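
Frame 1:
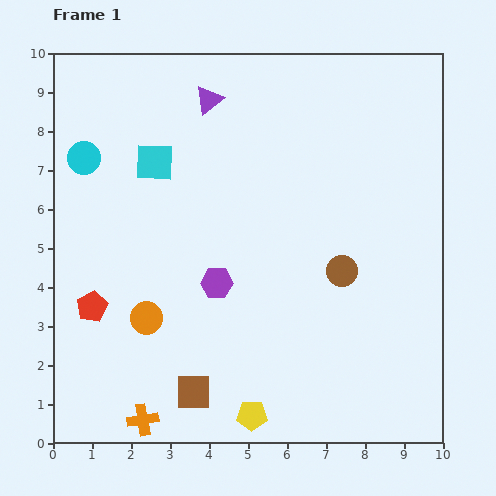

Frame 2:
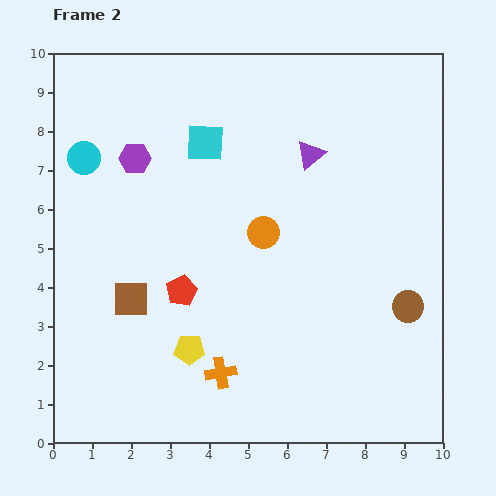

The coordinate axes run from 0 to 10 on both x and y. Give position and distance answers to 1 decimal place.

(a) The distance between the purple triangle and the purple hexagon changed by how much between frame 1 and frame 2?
-0.2

Distance in frame 1: 4.7. Distance in frame 2: 4.5.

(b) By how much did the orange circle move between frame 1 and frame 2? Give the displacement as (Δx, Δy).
(3.0, 2.2)

The orange circle was at (2.4, 3.2) in frame 1 and (5.4, 5.4) in frame 2.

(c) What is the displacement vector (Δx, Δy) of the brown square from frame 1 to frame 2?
(-1.6, 2.4)

The brown square was at (3.6, 1.3) in frame 1 and (2.0, 3.7) in frame 2.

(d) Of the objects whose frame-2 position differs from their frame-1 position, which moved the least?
the cyan square

(moved 1.4)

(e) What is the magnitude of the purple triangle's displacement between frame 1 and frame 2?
3.0

The purple triangle moved from (4.0, 8.8) to (6.6, 7.4), a distance of √(2.6² + 1.4²) ≈ 3.0.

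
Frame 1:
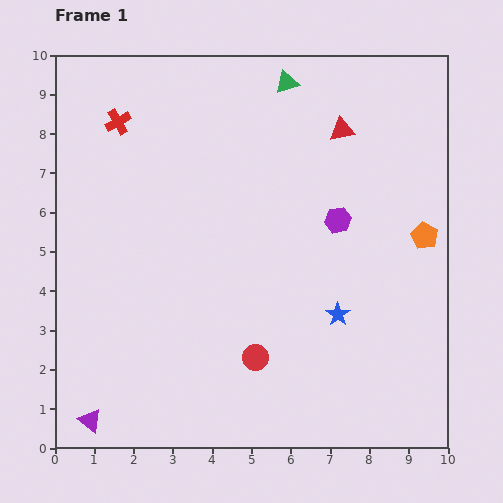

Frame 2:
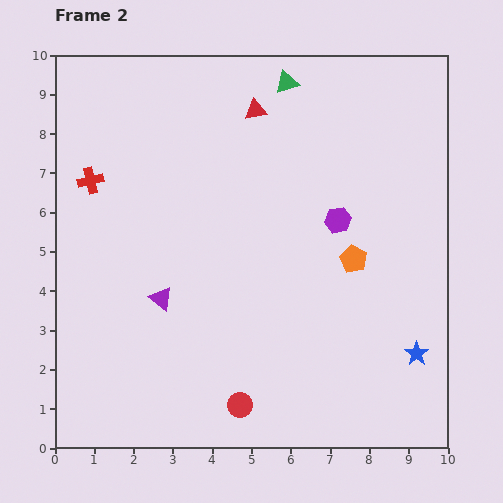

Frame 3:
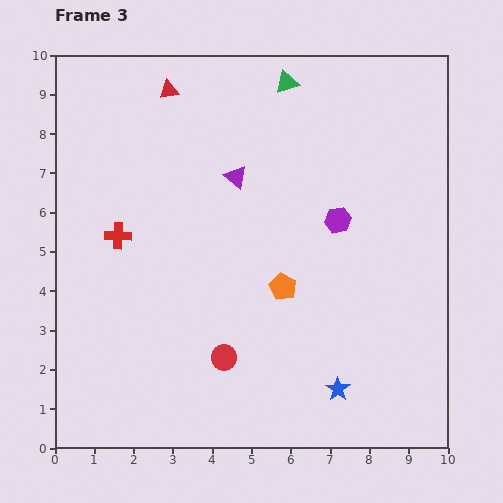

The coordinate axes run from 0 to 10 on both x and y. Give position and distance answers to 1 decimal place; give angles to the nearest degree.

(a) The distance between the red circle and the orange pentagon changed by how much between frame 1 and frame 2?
-0.6

Distance in frame 1: 5.3. Distance in frame 2: 4.7.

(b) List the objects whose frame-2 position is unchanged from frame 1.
the purple hexagon, the green triangle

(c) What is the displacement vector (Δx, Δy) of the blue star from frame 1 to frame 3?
(0.0, -1.9)

The blue star was at (7.2, 3.4) in frame 1 and (7.2, 1.5) in frame 3.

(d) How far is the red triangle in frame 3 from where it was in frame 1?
4.5

The red triangle moved from (7.3, 8.1) to (2.9, 9.1), a distance of √(4.4² + 1.0²) ≈ 4.5.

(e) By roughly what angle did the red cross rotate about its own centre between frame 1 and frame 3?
31° clockwise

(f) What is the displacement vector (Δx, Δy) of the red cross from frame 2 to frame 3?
(0.7, -1.4)

The red cross was at (0.9, 6.8) in frame 2 and (1.6, 5.4) in frame 3.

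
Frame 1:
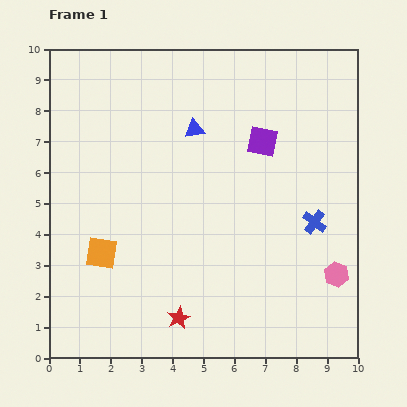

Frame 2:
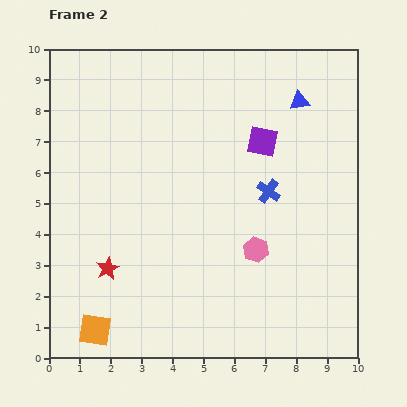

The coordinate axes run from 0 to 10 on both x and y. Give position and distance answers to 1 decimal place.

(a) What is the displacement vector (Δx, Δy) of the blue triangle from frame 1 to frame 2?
(3.4, 0.9)

The blue triangle was at (4.7, 7.4) in frame 1 and (8.1, 8.3) in frame 2.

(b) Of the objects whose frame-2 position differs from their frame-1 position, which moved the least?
the blue cross

(moved 1.8)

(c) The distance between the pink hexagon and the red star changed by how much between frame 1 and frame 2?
-0.5

Distance in frame 1: 5.3. Distance in frame 2: 4.8.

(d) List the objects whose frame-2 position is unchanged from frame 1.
the purple square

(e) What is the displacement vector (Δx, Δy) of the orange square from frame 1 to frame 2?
(-0.2, -2.5)

The orange square was at (1.7, 3.4) in frame 1 and (1.5, 0.9) in frame 2.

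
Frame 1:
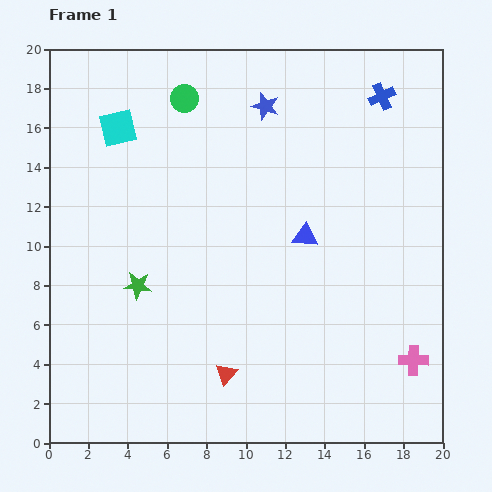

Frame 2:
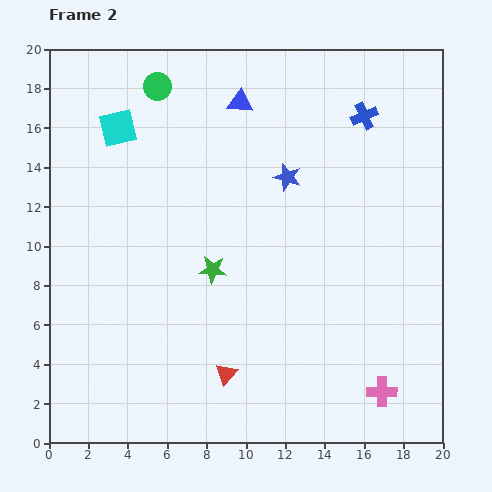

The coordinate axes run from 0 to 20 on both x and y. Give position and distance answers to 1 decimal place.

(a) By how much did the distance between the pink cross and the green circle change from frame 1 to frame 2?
+1.6

Distance in frame 1: 17.6. Distance in frame 2: 19.2.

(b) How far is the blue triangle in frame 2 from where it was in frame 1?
7.6

The blue triangle moved from (13.0, 10.5) to (9.7, 17.3), a distance of √(3.3² + 6.8²) ≈ 7.6.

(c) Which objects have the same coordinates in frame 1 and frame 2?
the red triangle, the cyan square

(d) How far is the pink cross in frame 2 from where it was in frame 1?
2.3

The pink cross moved from (18.5, 4.2) to (16.9, 2.6), a distance of √(1.6² + 1.6²) ≈ 2.3.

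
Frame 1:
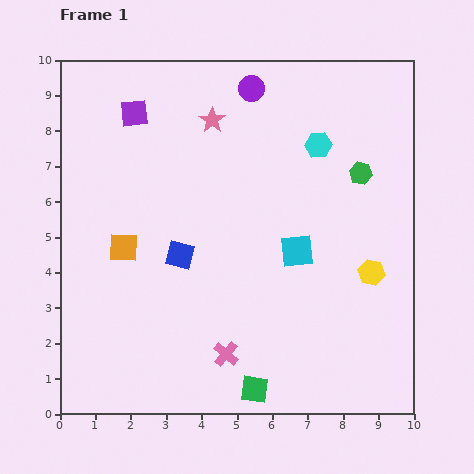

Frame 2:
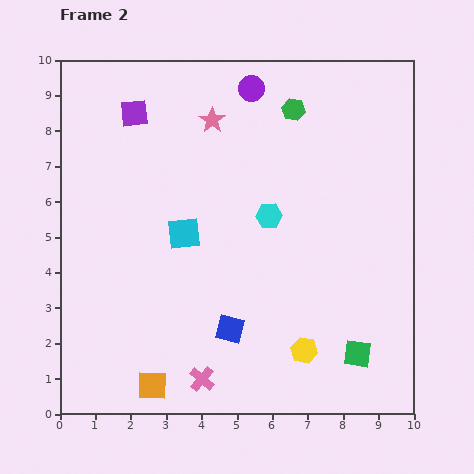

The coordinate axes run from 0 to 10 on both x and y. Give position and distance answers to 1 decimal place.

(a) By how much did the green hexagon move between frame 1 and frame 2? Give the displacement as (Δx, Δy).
(-1.9, 1.8)

The green hexagon was at (8.5, 6.8) in frame 1 and (6.6, 8.6) in frame 2.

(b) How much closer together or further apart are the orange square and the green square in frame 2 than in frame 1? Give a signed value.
+0.5

Distance in frame 1: 5.4. Distance in frame 2: 5.9.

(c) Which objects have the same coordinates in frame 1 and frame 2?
the purple circle, the pink star, the purple square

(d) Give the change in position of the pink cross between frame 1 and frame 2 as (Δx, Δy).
(-0.7, -0.7)

The pink cross was at (4.7, 1.7) in frame 1 and (4.0, 1.0) in frame 2.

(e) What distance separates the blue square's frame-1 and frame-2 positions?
2.5

The blue square moved from (3.4, 4.5) to (4.8, 2.4), a distance of √(1.4² + 2.1²) ≈ 2.5.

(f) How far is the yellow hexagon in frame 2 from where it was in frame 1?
2.9

The yellow hexagon moved from (8.8, 4.0) to (6.9, 1.8), a distance of √(1.9² + 2.2²) ≈ 2.9.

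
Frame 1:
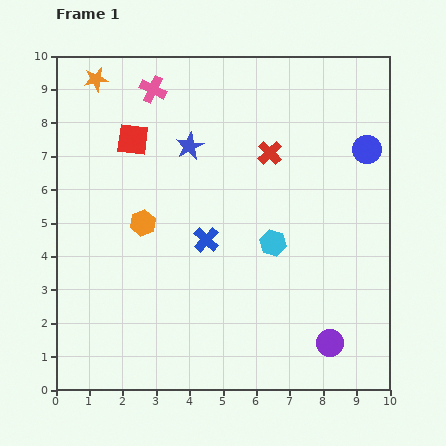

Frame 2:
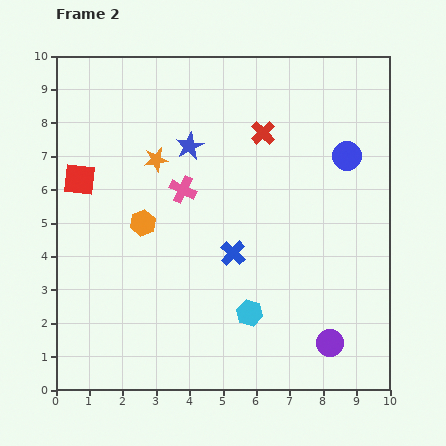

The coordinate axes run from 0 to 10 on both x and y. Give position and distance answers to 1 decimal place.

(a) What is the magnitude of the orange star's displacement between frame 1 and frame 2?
3.0

The orange star moved from (1.2, 9.3) to (3.0, 6.9), a distance of √(1.8² + 2.4²) ≈ 3.0.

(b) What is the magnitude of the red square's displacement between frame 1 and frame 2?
2.0

The red square moved from (2.3, 7.5) to (0.7, 6.3), a distance of √(1.6² + 1.2²) ≈ 2.0.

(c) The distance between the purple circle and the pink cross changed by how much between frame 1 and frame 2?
-2.9

Distance in frame 1: 9.3. Distance in frame 2: 6.4.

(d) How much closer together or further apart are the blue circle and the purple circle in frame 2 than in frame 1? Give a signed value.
-0.3

Distance in frame 1: 5.9. Distance in frame 2: 5.6.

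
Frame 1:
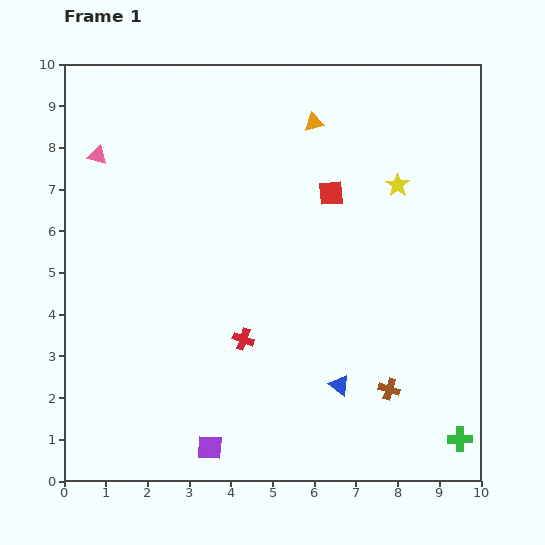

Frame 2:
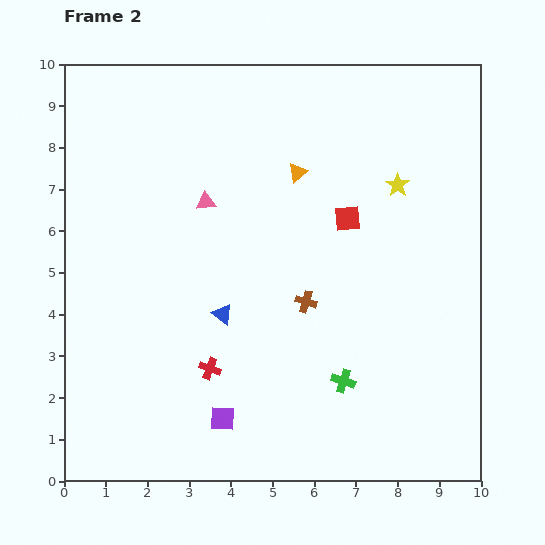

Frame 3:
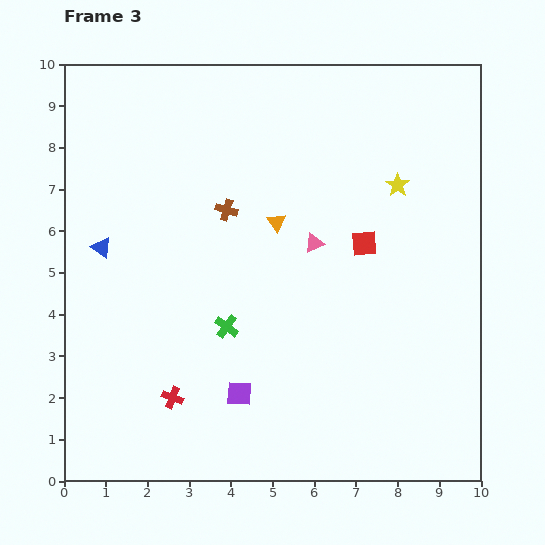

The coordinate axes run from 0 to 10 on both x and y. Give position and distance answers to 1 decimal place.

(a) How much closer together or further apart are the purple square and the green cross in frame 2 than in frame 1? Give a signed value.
-3.0

Distance in frame 1: 6.0. Distance in frame 2: 3.0.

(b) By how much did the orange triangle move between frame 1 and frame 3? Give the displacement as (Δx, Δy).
(-0.9, -2.4)

The orange triangle was at (6.0, 8.6) in frame 1 and (5.1, 6.2) in frame 3.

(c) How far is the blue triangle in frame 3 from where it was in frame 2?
3.3

The blue triangle moved from (3.8, 4.0) to (0.9, 5.6), a distance of √(2.9² + 1.6²) ≈ 3.3.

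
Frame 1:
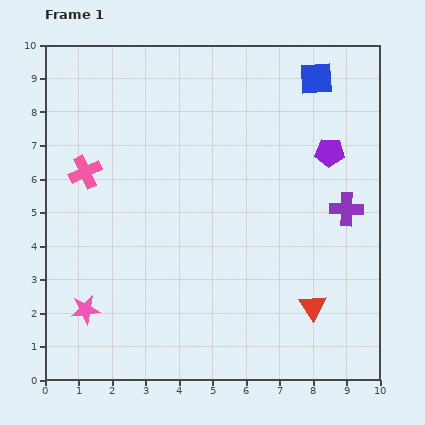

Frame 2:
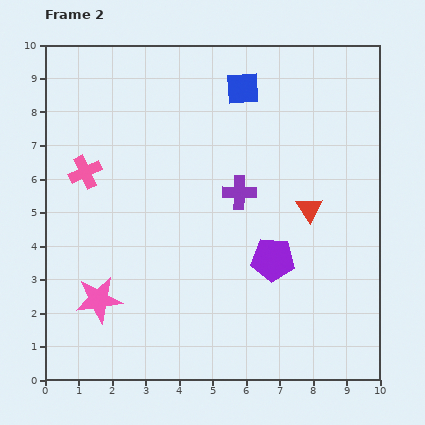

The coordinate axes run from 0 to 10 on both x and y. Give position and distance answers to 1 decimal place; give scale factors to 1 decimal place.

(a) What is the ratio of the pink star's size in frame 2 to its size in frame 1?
1.6×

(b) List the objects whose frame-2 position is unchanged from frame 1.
the pink cross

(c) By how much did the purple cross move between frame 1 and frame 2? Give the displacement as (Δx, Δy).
(-3.2, 0.5)

The purple cross was at (9.0, 5.1) in frame 1 and (5.8, 5.6) in frame 2.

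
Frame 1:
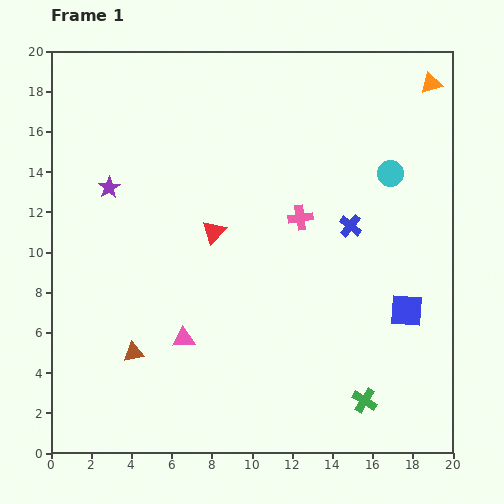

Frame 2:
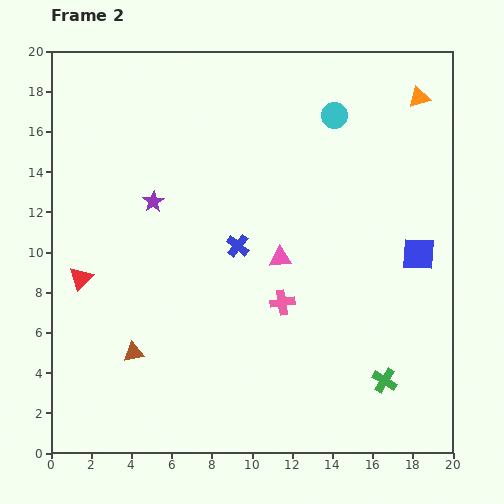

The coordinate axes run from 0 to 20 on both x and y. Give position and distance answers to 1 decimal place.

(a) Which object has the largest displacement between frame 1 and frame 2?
the red triangle

(moved 7.0; next 6.2)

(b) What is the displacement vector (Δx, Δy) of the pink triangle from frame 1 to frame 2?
(4.8, 4.0)

The pink triangle was at (6.6, 5.7) in frame 1 and (11.4, 9.7) in frame 2.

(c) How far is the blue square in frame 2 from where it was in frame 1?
2.9

The blue square moved from (17.7, 7.1) to (18.3, 9.9), a distance of √(0.6² + 2.8²) ≈ 2.9.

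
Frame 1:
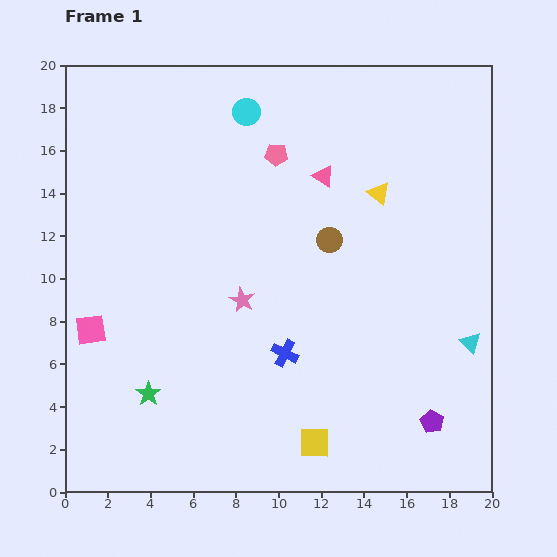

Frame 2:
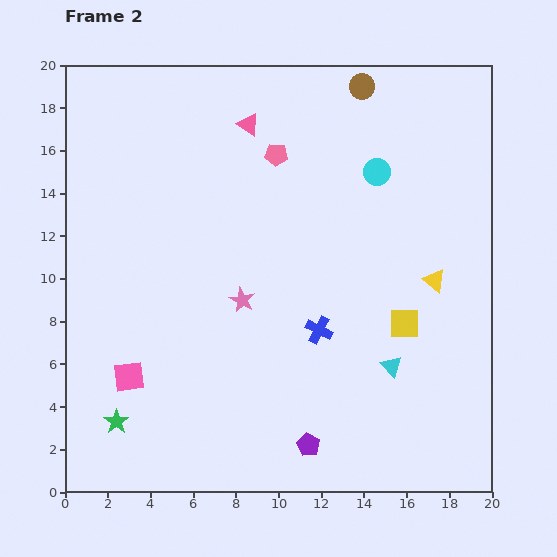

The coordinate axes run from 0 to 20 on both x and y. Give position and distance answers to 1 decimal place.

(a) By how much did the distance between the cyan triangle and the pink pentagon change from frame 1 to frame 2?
-1.4

Distance in frame 1: 12.7. Distance in frame 2: 11.3.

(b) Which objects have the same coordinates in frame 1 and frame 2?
the pink pentagon, the pink star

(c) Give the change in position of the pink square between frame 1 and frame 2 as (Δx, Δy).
(1.8, -2.2)

The pink square was at (1.2, 7.6) in frame 1 and (3.0, 5.4) in frame 2.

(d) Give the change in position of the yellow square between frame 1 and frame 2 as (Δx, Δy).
(4.2, 5.6)

The yellow square was at (11.7, 2.3) in frame 1 and (15.9, 7.9) in frame 2.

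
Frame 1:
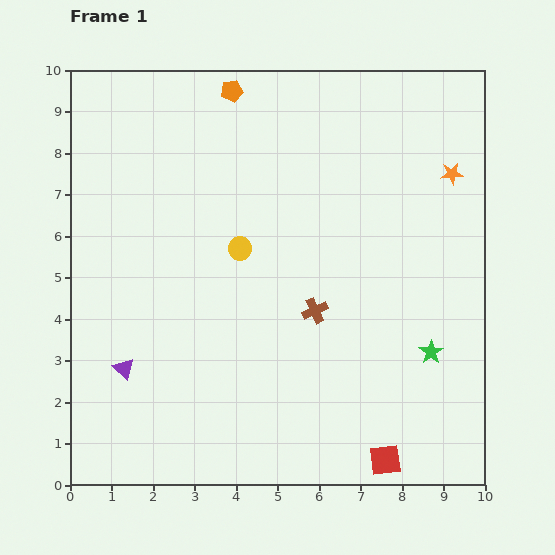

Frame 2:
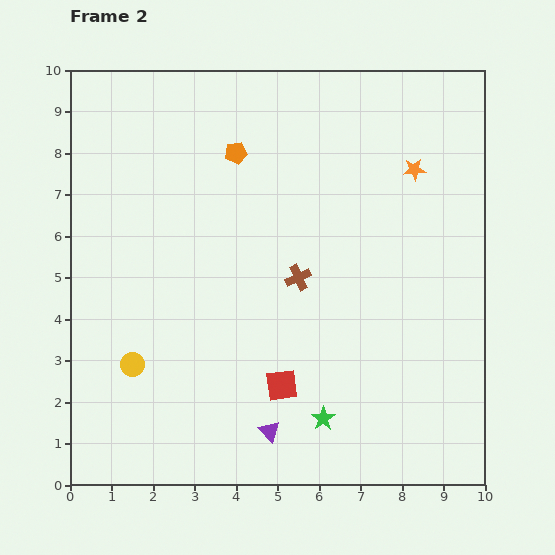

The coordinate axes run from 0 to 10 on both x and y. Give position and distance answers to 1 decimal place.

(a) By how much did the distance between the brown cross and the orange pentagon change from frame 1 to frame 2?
-2.3

Distance in frame 1: 5.7. Distance in frame 2: 3.4.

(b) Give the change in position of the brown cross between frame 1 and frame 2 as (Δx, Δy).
(-0.4, 0.8)

The brown cross was at (5.9, 4.2) in frame 1 and (5.5, 5.0) in frame 2.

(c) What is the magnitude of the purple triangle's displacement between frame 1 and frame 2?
3.8

The purple triangle moved from (1.3, 2.8) to (4.8, 1.3), a distance of √(3.5² + 1.5²) ≈ 3.8.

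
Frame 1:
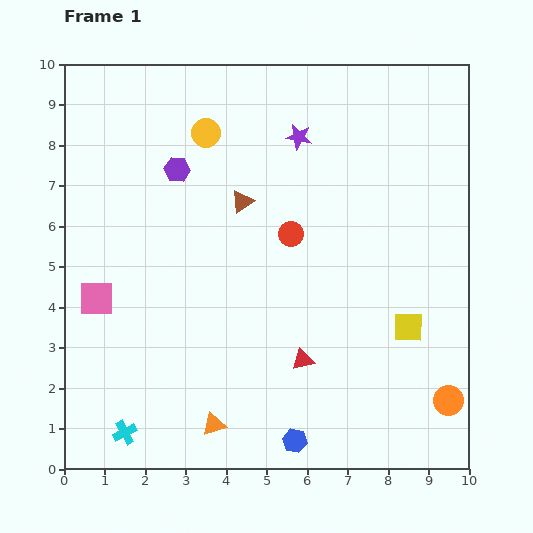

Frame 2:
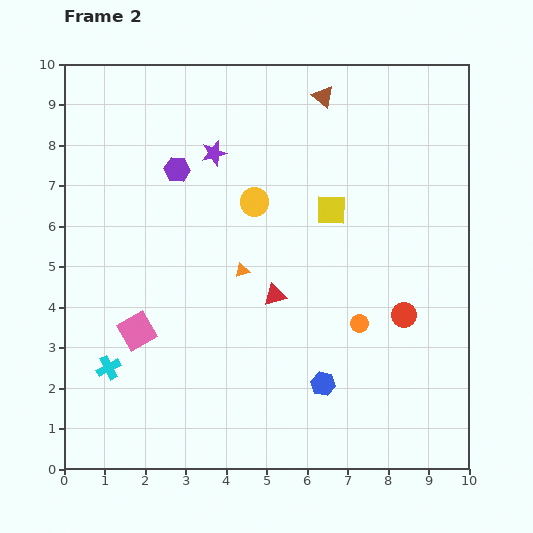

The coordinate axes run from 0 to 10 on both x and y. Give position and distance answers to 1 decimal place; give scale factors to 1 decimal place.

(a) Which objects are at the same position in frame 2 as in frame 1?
the purple hexagon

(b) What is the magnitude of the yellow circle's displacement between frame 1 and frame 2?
2.1

The yellow circle moved from (3.5, 8.3) to (4.7, 6.6), a distance of √(1.2² + 1.7²) ≈ 2.1.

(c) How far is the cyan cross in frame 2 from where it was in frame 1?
1.6

The cyan cross moved from (1.5, 0.9) to (1.1, 2.5), a distance of √(0.4² + 1.6²) ≈ 1.6.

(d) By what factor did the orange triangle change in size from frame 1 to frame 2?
0.6×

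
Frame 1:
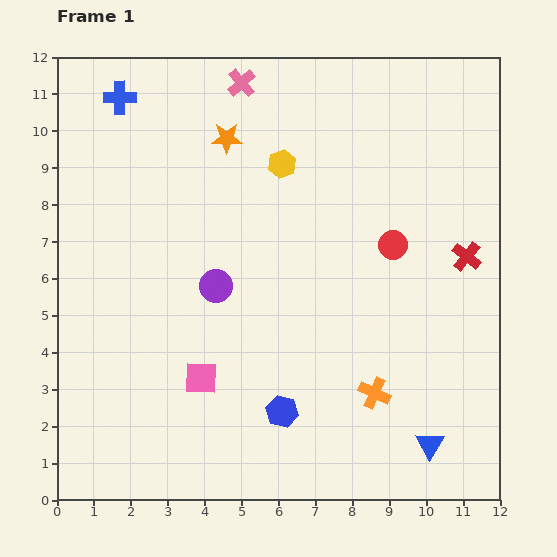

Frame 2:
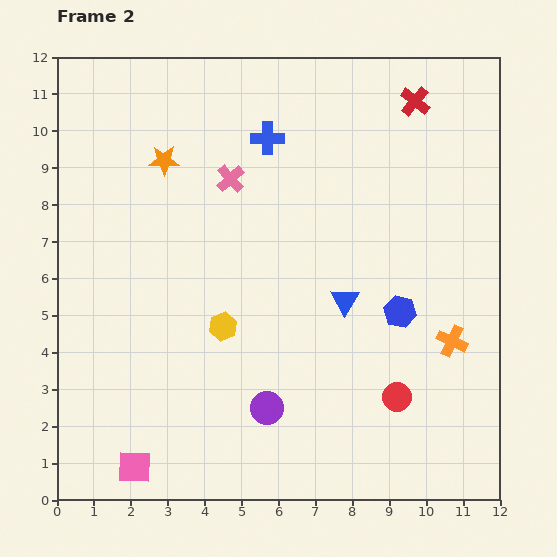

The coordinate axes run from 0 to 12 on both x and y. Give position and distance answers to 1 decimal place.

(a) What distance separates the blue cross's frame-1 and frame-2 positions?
4.1

The blue cross moved from (1.7, 10.9) to (5.7, 9.8), a distance of √(4.0² + 1.1²) ≈ 4.1.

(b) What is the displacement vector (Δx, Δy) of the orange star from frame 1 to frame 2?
(-1.7, -0.6)

The orange star was at (4.6, 9.8) in frame 1 and (2.9, 9.2) in frame 2.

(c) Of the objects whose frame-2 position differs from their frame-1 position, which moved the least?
the orange star

(moved 1.8)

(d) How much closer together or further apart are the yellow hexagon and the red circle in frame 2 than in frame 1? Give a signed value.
+1.4

Distance in frame 1: 3.7. Distance in frame 2: 5.1.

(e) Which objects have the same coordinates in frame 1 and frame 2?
none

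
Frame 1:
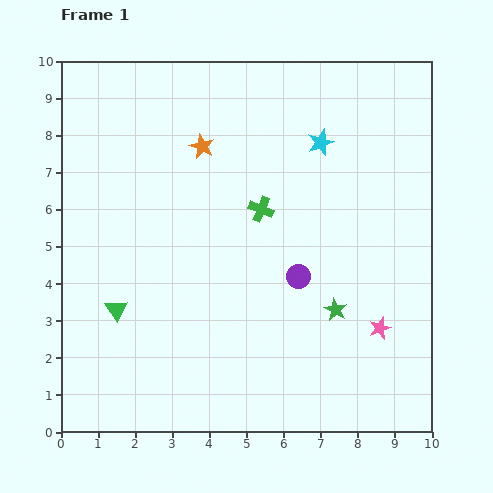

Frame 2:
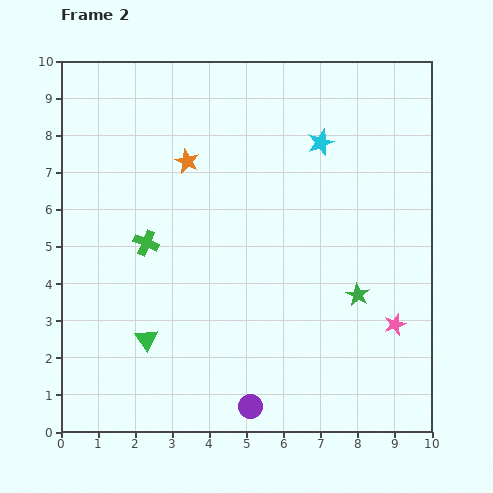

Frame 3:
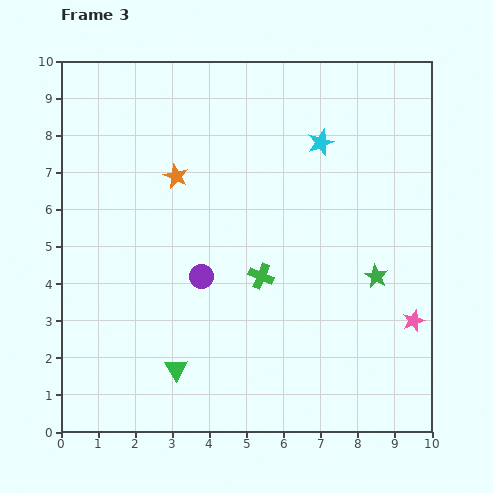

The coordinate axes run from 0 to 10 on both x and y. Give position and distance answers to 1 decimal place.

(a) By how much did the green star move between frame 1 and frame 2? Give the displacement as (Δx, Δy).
(0.6, 0.4)

The green star was at (7.4, 3.3) in frame 1 and (8.0, 3.7) in frame 2.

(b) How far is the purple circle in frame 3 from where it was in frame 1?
2.6

The purple circle moved from (6.4, 4.2) to (3.8, 4.2), a distance of √(2.6² + 0.0²) ≈ 2.6.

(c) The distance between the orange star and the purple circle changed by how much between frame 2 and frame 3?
-4.0

Distance in frame 2: 6.8. Distance in frame 3: 2.8.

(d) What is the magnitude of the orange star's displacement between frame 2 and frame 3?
0.5

The orange star moved from (3.4, 7.3) to (3.1, 6.9), a distance of √(0.3² + 0.4²) ≈ 0.5.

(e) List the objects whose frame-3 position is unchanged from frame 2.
the cyan star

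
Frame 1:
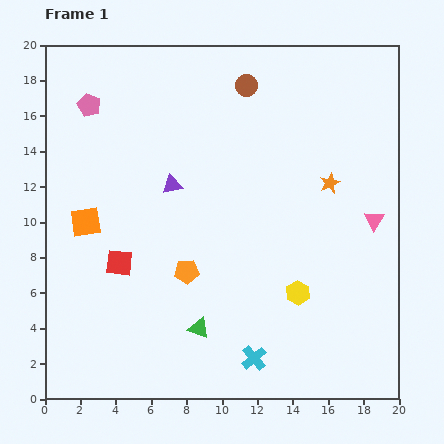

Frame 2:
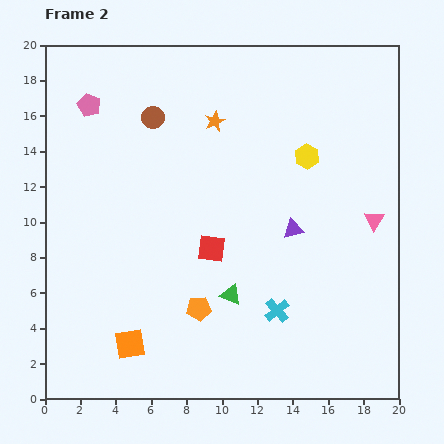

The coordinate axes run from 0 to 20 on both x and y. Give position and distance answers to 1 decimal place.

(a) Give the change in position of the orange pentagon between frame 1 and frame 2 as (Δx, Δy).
(0.7, -2.1)

The orange pentagon was at (8.0, 7.2) in frame 1 and (8.7, 5.1) in frame 2.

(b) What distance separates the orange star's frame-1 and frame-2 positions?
7.4

The orange star moved from (16.1, 12.2) to (9.6, 15.7), a distance of √(6.5² + 3.5²) ≈ 7.4.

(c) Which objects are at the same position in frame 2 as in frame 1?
the pink pentagon, the pink triangle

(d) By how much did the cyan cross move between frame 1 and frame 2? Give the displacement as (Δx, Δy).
(1.3, 2.7)

The cyan cross was at (11.8, 2.3) in frame 1 and (13.1, 5.0) in frame 2.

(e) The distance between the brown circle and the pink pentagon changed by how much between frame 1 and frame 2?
-5.3

Distance in frame 1: 9.0. Distance in frame 2: 3.7.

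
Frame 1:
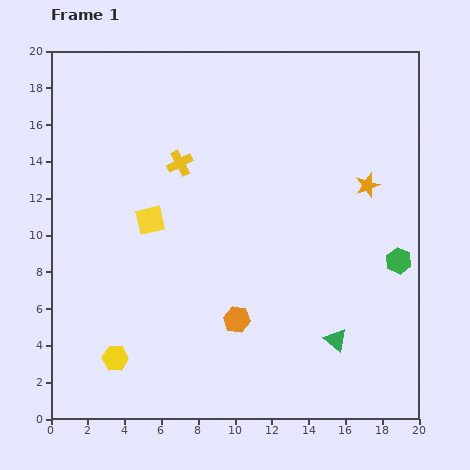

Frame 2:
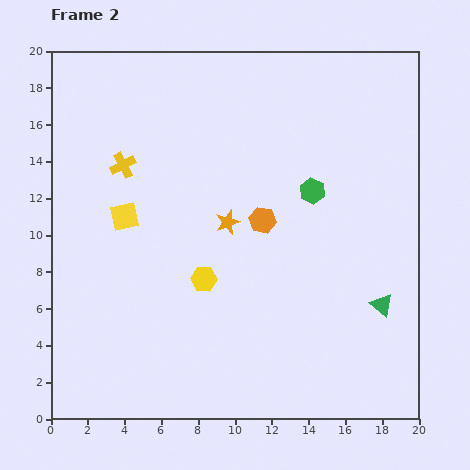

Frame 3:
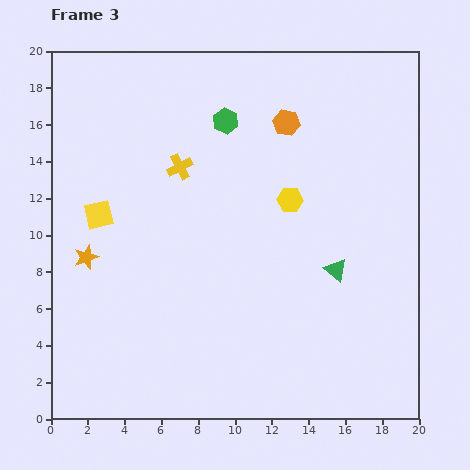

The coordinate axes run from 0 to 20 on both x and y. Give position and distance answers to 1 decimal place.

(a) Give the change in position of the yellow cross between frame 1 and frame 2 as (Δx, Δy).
(-3.1, -0.1)

The yellow cross was at (7.0, 13.9) in frame 1 and (3.9, 13.8) in frame 2.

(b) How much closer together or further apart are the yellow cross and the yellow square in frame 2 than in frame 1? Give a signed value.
-0.7

Distance in frame 1: 3.5. Distance in frame 2: 2.8.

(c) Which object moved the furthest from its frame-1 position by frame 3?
the orange star

(moved 15.8; next 12.8)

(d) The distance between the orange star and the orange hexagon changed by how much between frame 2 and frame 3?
+11.2

Distance in frame 2: 1.9. Distance in frame 3: 13.1.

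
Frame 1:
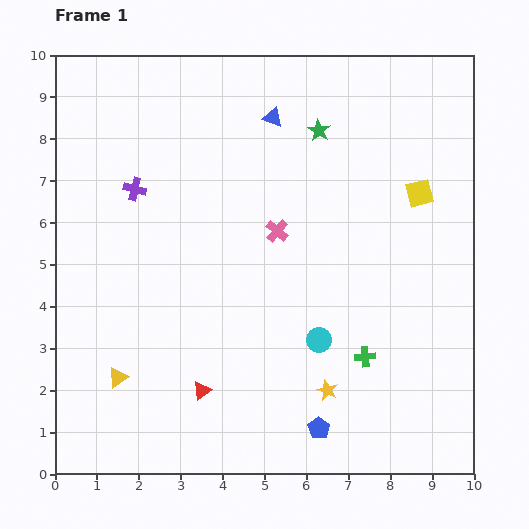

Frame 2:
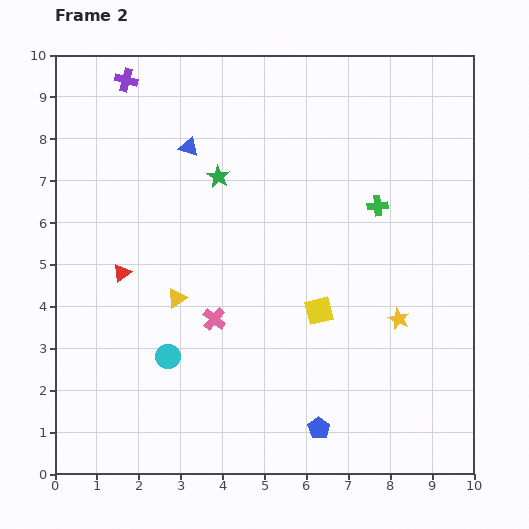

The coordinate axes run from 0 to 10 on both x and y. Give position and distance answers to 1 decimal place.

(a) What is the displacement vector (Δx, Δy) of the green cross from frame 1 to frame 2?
(0.3, 3.6)

The green cross was at (7.4, 2.8) in frame 1 and (7.7, 6.4) in frame 2.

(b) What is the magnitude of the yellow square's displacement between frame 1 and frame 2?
3.7

The yellow square moved from (8.7, 6.7) to (6.3, 3.9), a distance of √(2.4² + 2.8²) ≈ 3.7.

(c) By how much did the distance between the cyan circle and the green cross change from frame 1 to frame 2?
+5.0

Distance in frame 1: 1.2. Distance in frame 2: 6.2.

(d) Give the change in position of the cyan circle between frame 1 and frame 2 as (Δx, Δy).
(-3.6, -0.4)

The cyan circle was at (6.3, 3.2) in frame 1 and (2.7, 2.8) in frame 2.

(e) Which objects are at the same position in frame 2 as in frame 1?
the blue pentagon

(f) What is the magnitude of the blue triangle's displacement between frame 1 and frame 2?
2.1

The blue triangle moved from (5.2, 8.5) to (3.2, 7.8), a distance of √(2.0² + 0.7²) ≈ 2.1.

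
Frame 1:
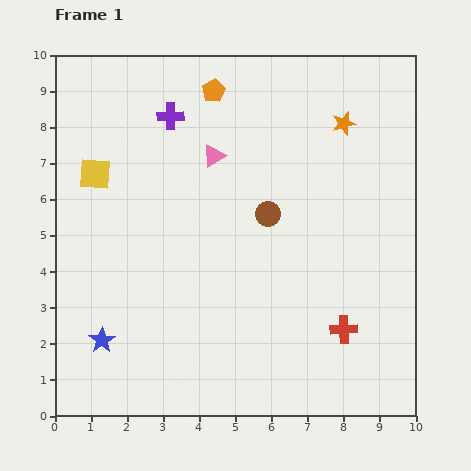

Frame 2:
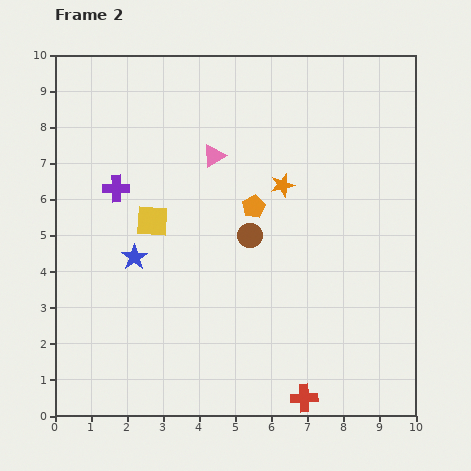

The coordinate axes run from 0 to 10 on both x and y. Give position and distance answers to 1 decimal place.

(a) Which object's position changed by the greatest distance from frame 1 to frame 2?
the orange pentagon

(moved 3.4; next 2.5)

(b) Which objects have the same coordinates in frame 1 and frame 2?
the pink triangle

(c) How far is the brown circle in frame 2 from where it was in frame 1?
0.8

The brown circle moved from (5.9, 5.6) to (5.4, 5.0), a distance of √(0.5² + 0.6²) ≈ 0.8.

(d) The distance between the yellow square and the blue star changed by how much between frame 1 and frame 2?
-3.5

Distance in frame 1: 4.6. Distance in frame 2: 1.1.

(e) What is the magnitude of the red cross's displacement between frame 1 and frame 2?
2.2

The red cross moved from (8.0, 2.4) to (6.9, 0.5), a distance of √(1.1² + 1.9²) ≈ 2.2.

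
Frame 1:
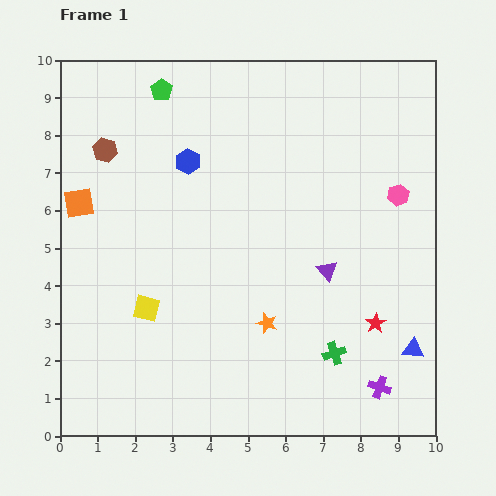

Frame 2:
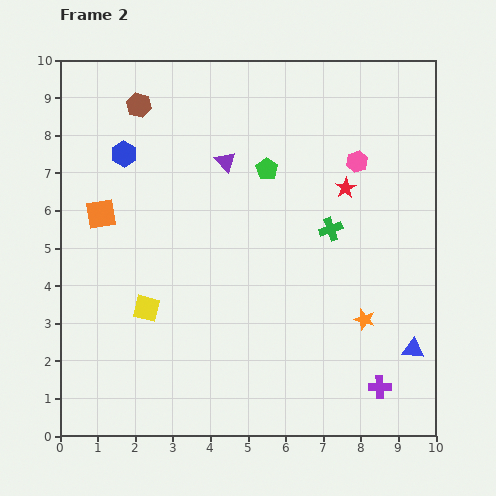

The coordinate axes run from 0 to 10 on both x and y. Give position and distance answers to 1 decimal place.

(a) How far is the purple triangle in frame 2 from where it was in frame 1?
4.0

The purple triangle moved from (7.1, 4.4) to (4.4, 7.3), a distance of √(2.7² + 2.9²) ≈ 4.0.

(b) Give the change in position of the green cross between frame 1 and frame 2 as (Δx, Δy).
(-0.1, 3.3)

The green cross was at (7.3, 2.2) in frame 1 and (7.2, 5.5) in frame 2.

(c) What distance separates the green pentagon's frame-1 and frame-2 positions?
3.5

The green pentagon moved from (2.7, 9.2) to (5.5, 7.1), a distance of √(2.8² + 2.1²) ≈ 3.5.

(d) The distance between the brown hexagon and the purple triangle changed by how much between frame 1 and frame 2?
-4.0

Distance in frame 1: 6.7. Distance in frame 2: 2.7.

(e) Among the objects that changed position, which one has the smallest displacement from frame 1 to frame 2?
the orange square

(moved 0.7)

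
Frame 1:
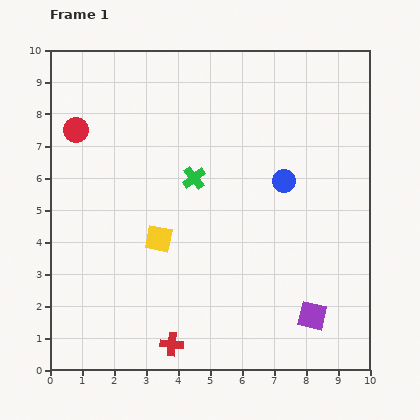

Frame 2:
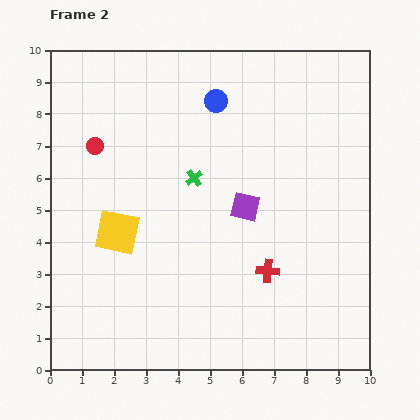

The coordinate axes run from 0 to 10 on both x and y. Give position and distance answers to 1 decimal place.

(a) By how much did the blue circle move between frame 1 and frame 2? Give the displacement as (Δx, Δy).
(-2.1, 2.5)

The blue circle was at (7.3, 5.9) in frame 1 and (5.2, 8.4) in frame 2.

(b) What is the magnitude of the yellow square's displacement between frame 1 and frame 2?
1.3

The yellow square moved from (3.4, 4.1) to (2.1, 4.3), a distance of √(1.3² + 0.2²) ≈ 1.3.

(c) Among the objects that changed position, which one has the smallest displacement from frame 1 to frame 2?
the red circle

(moved 0.8)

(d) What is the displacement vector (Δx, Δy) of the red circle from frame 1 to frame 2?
(0.6, -0.5)

The red circle was at (0.8, 7.5) in frame 1 and (1.4, 7.0) in frame 2.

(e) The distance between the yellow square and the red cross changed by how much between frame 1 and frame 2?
+1.6

Distance in frame 1: 3.3. Distance in frame 2: 4.9.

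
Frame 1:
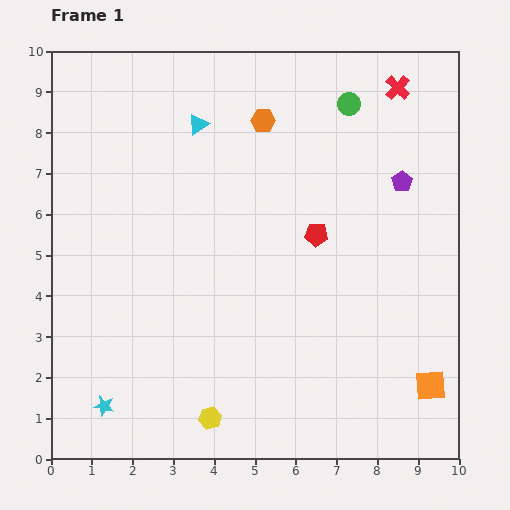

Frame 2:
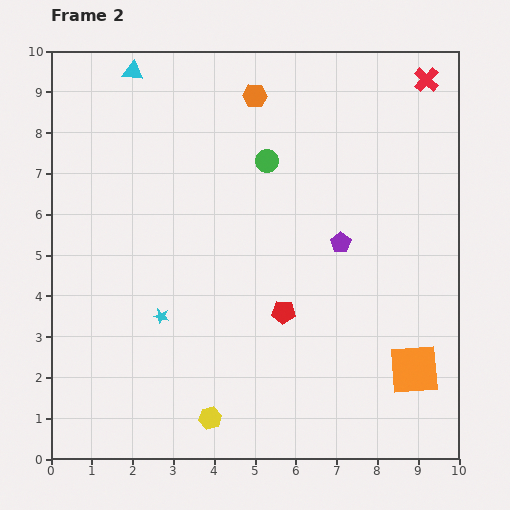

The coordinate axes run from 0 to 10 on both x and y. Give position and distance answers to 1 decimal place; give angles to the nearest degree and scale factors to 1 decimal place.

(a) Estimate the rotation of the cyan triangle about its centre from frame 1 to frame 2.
41° clockwise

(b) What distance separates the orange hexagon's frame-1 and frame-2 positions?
0.6

The orange hexagon moved from (5.2, 8.3) to (5.0, 8.9), a distance of √(0.2² + 0.6²) ≈ 0.6.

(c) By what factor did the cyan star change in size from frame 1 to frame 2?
0.7×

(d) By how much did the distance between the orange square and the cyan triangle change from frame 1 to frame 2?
+1.4

Distance in frame 1: 8.6. Distance in frame 2: 10.0.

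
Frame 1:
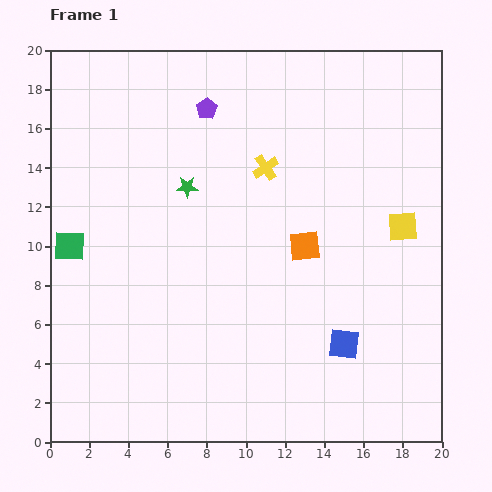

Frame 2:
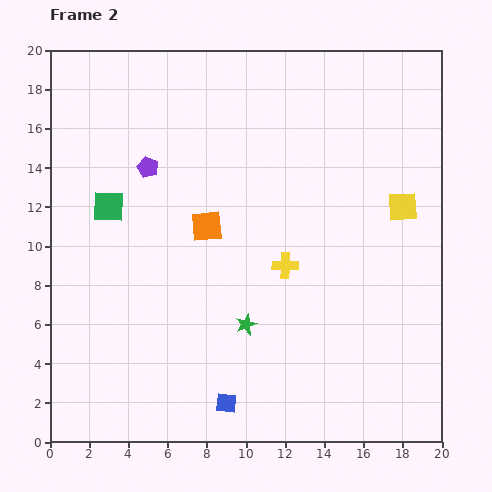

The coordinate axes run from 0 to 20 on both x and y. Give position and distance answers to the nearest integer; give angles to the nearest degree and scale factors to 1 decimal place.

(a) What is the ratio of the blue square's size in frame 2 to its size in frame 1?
0.7×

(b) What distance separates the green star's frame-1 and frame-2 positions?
8

The green star moved from (7, 13) to (10, 6), a distance of √(3² + 7²) ≈ 8.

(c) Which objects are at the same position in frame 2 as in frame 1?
none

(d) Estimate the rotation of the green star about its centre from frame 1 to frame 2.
21° counter-clockwise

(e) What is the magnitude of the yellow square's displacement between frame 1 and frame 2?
1

The yellow square moved from (18, 11) to (18, 12), a distance of √(0² + 1²) ≈ 1.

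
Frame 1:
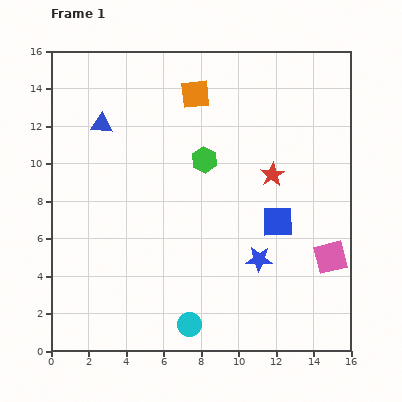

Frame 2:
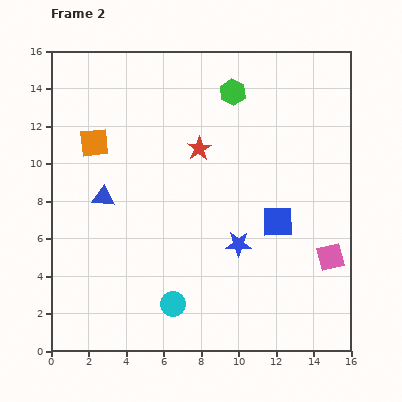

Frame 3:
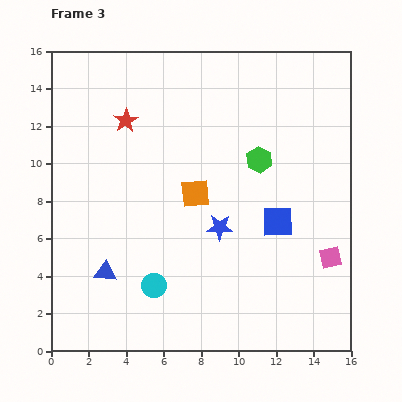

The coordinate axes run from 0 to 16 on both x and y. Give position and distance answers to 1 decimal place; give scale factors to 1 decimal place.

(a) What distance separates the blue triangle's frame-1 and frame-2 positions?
3.9

The blue triangle moved from (2.7, 12.1) to (2.8, 8.2), a distance of √(0.1² + 3.9²) ≈ 3.9.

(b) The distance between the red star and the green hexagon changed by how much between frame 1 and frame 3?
+3.7

Distance in frame 1: 3.7. Distance in frame 3: 7.4.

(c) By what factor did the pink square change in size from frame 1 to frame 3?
0.7×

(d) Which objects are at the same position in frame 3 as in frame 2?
the pink square, the blue square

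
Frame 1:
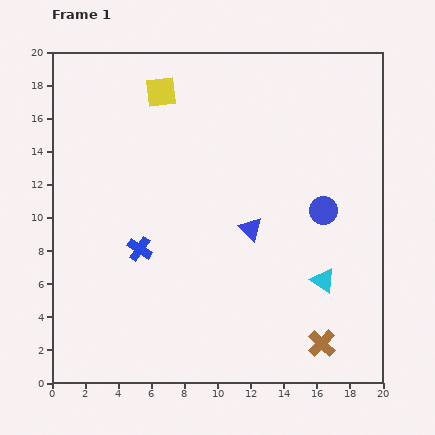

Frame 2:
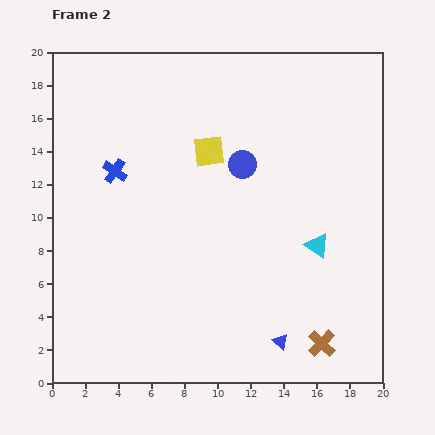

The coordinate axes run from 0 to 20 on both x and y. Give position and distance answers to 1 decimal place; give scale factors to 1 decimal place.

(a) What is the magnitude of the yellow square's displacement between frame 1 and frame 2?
4.6

The yellow square moved from (6.6, 17.6) to (9.5, 14.0), a distance of √(2.9² + 3.6²) ≈ 4.6.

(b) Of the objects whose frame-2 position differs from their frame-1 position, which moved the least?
the cyan triangle

(moved 2.1)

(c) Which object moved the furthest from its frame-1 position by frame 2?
the blue triangle

(moved 7.0; next 5.6)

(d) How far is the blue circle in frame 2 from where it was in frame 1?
5.6

The blue circle moved from (16.4, 10.4) to (11.5, 13.2), a distance of √(4.9² + 2.8²) ≈ 5.6.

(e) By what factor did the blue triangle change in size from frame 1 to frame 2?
0.7×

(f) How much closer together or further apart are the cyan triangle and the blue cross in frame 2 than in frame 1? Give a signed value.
+1.7

Distance in frame 1: 11.3. Distance in frame 2: 13.0.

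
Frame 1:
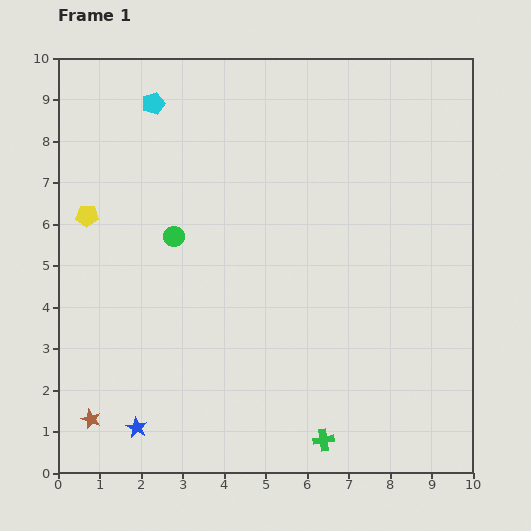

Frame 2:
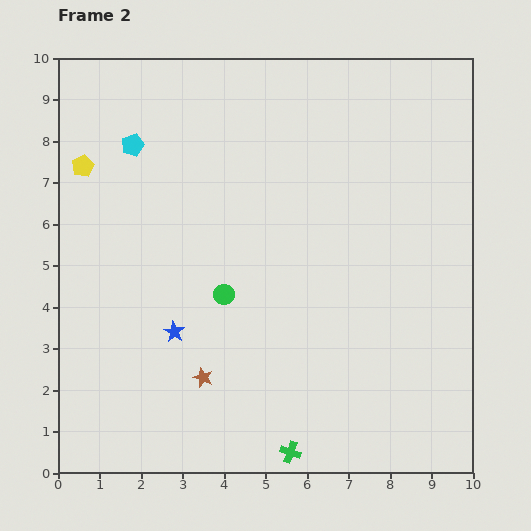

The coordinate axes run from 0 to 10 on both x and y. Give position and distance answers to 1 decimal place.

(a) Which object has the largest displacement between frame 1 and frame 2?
the brown star

(moved 2.9; next 2.5)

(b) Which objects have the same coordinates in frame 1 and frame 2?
none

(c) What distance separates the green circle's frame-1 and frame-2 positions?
1.8

The green circle moved from (2.8, 5.7) to (4.0, 4.3), a distance of √(1.2² + 1.4²) ≈ 1.8.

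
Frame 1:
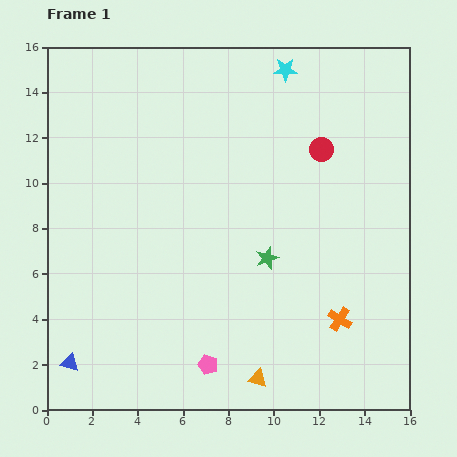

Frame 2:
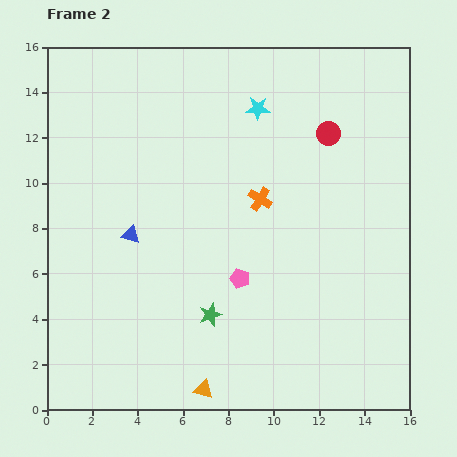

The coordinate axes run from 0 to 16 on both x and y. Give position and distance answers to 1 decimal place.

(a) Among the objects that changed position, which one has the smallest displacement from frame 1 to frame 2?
the red circle

(moved 0.8)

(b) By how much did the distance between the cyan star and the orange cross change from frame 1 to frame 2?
-7.3

Distance in frame 1: 11.3. Distance in frame 2: 4.0.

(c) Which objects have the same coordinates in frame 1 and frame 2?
none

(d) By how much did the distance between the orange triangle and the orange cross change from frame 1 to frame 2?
+4.4

Distance in frame 1: 4.4. Distance in frame 2: 8.8.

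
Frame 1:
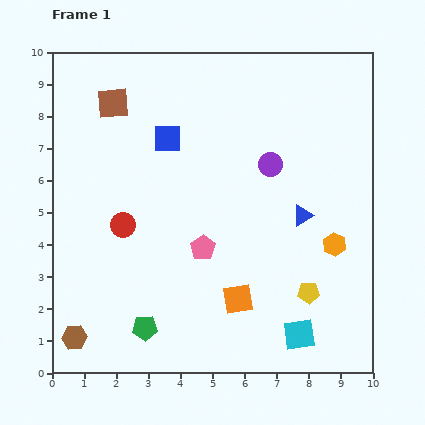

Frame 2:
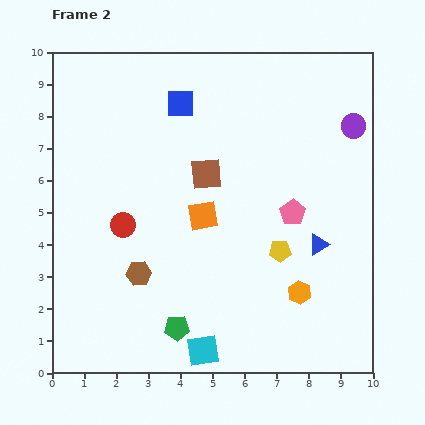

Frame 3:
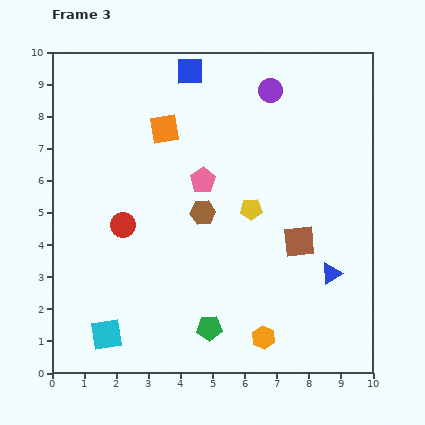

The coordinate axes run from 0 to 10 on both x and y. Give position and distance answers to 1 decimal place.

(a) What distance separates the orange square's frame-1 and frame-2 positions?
2.8

The orange square moved from (5.8, 2.3) to (4.7, 4.9), a distance of √(1.1² + 2.6²) ≈ 2.8.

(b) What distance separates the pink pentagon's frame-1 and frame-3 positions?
2.1

The pink pentagon moved from (4.7, 3.9) to (4.7, 6.0), a distance of √(0.0² + 2.1²) ≈ 2.1.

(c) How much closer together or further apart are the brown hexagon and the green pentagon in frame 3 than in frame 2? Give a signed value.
+1.5

Distance in frame 2: 2.1. Distance in frame 3: 3.6.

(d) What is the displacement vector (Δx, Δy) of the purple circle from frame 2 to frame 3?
(-2.6, 1.1)

The purple circle was at (9.4, 7.7) in frame 2 and (6.8, 8.8) in frame 3.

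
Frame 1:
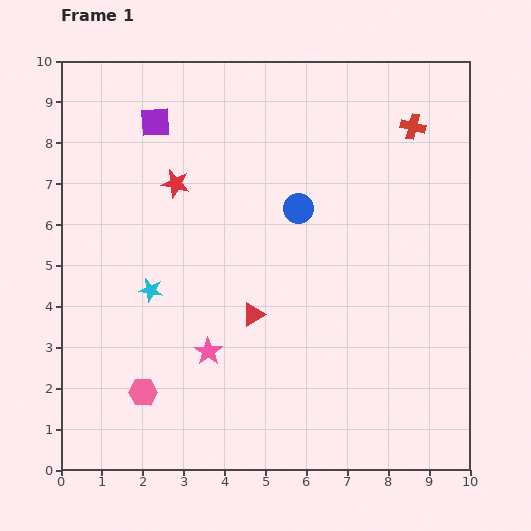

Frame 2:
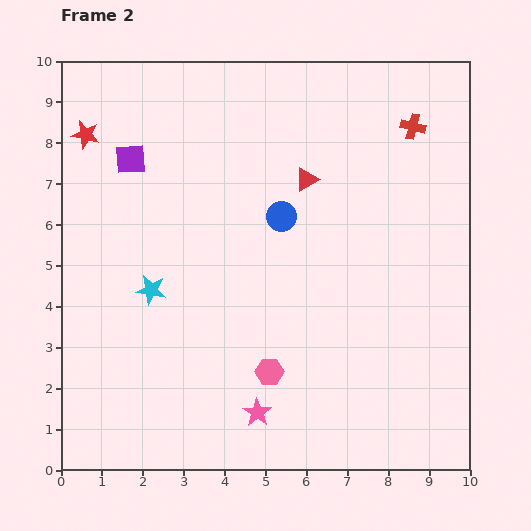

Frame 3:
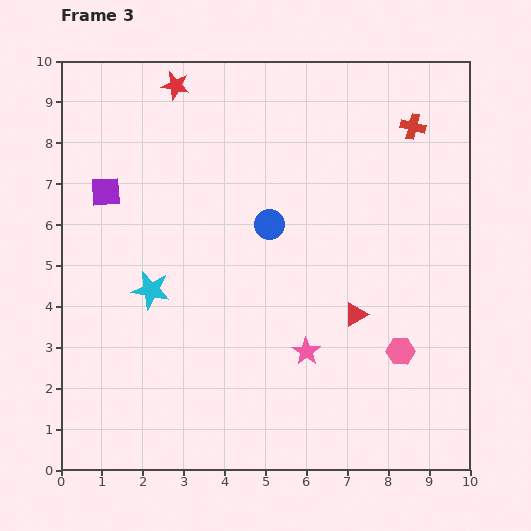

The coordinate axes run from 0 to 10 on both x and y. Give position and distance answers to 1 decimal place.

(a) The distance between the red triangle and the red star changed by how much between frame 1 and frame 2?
+1.8

Distance in frame 1: 3.7. Distance in frame 2: 5.5.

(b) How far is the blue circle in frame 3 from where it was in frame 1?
0.8

The blue circle moved from (5.8, 6.4) to (5.1, 6.0), a distance of √(0.7² + 0.4²) ≈ 0.8.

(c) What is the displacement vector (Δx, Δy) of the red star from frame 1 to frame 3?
(0.0, 2.4)

The red star was at (2.8, 7.0) in frame 1 and (2.8, 9.4) in frame 3.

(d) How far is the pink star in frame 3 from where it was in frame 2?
1.9

The pink star moved from (4.8, 1.4) to (6.0, 2.9), a distance of √(1.2² + 1.5²) ≈ 1.9.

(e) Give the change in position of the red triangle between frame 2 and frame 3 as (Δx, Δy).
(1.2, -3.3)

The red triangle was at (6.0, 7.1) in frame 2 and (7.2, 3.8) in frame 3.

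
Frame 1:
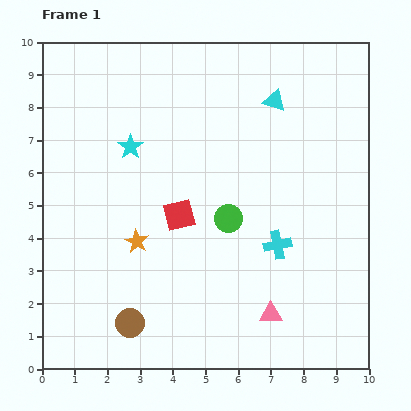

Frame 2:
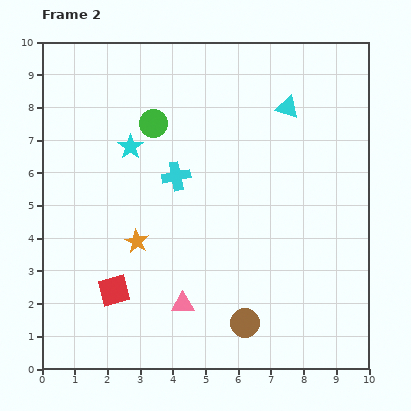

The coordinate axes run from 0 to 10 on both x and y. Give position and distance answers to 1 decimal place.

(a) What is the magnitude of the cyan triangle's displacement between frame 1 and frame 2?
0.4

The cyan triangle moved from (7.1, 8.2) to (7.5, 8.0), a distance of √(0.4² + 0.2²) ≈ 0.4.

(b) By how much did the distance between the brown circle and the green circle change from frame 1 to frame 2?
+2.3

Distance in frame 1: 4.4. Distance in frame 2: 6.7.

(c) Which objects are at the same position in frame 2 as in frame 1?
the orange star, the cyan star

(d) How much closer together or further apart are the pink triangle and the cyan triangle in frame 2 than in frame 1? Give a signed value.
+0.3

Distance in frame 1: 6.5. Distance in frame 2: 6.8.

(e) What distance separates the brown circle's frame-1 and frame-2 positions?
3.5

The brown circle moved from (2.7, 1.4) to (6.2, 1.4), a distance of √(3.5² + 0.0²) ≈ 3.5.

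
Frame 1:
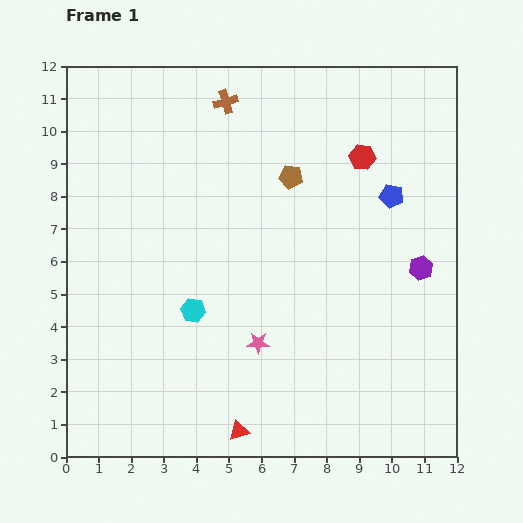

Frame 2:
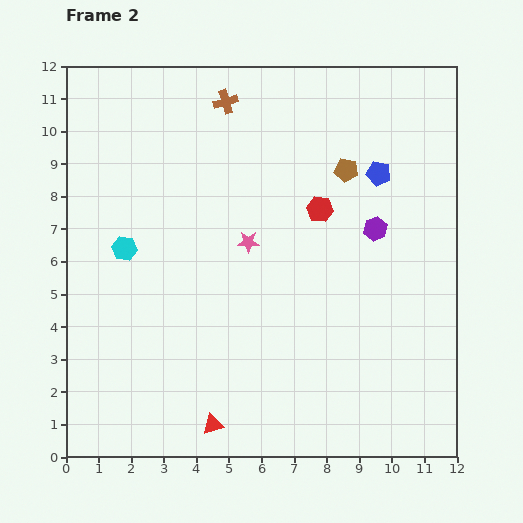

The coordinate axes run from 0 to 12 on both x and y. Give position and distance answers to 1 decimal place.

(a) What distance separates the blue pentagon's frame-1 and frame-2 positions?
0.8

The blue pentagon moved from (10.0, 8.0) to (9.6, 8.7), a distance of √(0.4² + 0.7²) ≈ 0.8.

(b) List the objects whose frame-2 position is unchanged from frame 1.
the brown cross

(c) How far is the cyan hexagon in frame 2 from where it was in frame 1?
2.8

The cyan hexagon moved from (3.9, 4.5) to (1.8, 6.4), a distance of √(2.1² + 1.9²) ≈ 2.8.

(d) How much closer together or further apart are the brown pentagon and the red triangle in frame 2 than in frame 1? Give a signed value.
+0.8

Distance in frame 1: 8.0. Distance in frame 2: 8.8.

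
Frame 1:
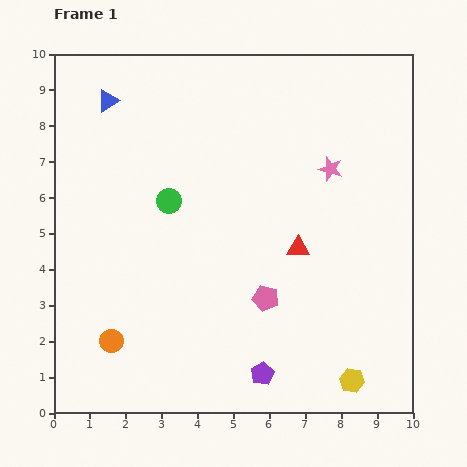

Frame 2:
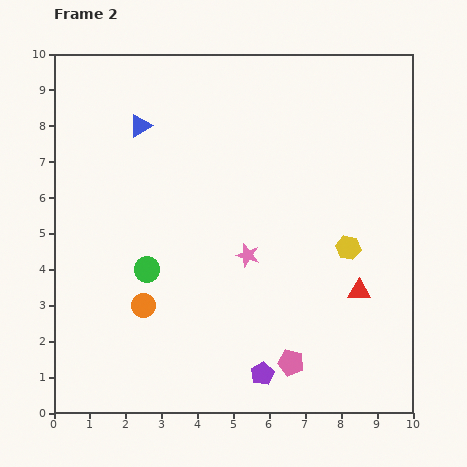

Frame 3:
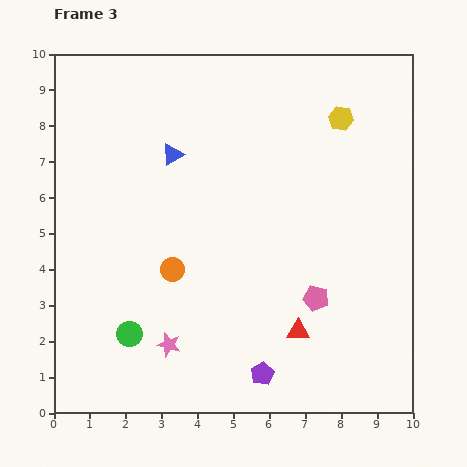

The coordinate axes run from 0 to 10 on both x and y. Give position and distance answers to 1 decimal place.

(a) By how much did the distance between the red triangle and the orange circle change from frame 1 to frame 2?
+0.2

Distance in frame 1: 5.8. Distance in frame 2: 6.0.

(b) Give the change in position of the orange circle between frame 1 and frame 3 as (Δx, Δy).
(1.7, 2.0)

The orange circle was at (1.6, 2.0) in frame 1 and (3.3, 4.0) in frame 3.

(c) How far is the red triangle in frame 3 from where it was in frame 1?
2.3

The red triangle moved from (6.8, 4.6) to (6.8, 2.3), a distance of √(0.0² + 2.3²) ≈ 2.3.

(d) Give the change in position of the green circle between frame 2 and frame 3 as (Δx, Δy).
(-0.5, -1.8)

The green circle was at (2.6, 4.0) in frame 2 and (2.1, 2.2) in frame 3.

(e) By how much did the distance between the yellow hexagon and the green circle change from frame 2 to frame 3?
+2.8

Distance in frame 2: 5.6. Distance in frame 3: 8.4.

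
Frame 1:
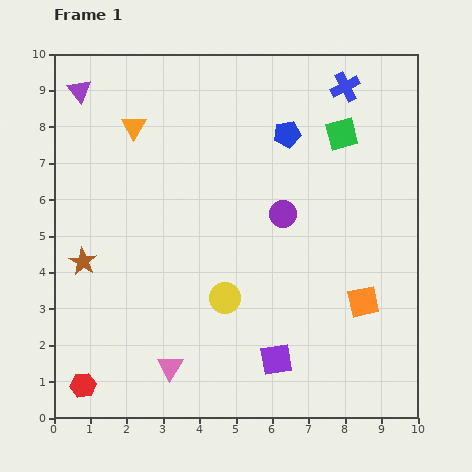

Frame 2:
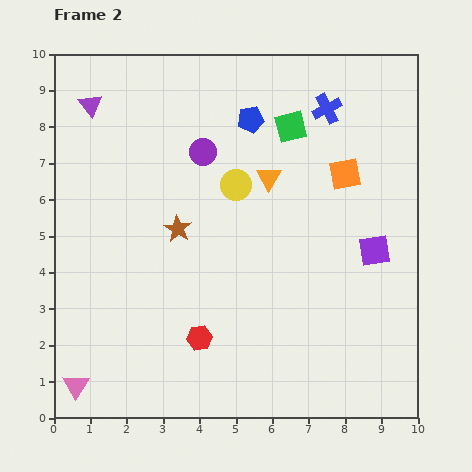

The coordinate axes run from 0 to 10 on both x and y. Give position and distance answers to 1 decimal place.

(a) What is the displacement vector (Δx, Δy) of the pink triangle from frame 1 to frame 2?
(-2.6, -0.5)

The pink triangle was at (3.2, 1.4) in frame 1 and (0.6, 0.9) in frame 2.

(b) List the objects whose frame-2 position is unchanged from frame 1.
none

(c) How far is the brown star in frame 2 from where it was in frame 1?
2.8

The brown star moved from (0.8, 4.3) to (3.4, 5.2), a distance of √(2.6² + 0.9²) ≈ 2.8.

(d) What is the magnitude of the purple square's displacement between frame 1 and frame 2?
4.0

The purple square moved from (6.1, 1.6) to (8.8, 4.6), a distance of √(2.7² + 3.0²) ≈ 4.0.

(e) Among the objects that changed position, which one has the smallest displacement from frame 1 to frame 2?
the purple triangle

(moved 0.5)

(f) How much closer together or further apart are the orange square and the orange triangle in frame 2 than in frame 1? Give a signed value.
-5.8

Distance in frame 1: 7.9. Distance in frame 2: 2.1.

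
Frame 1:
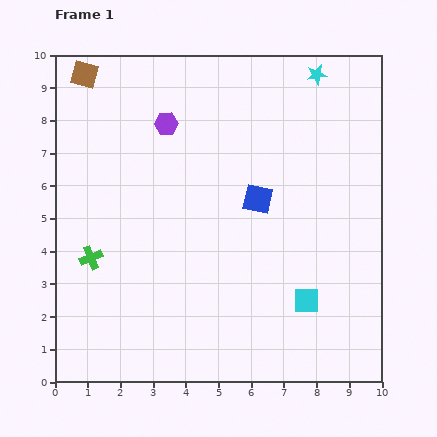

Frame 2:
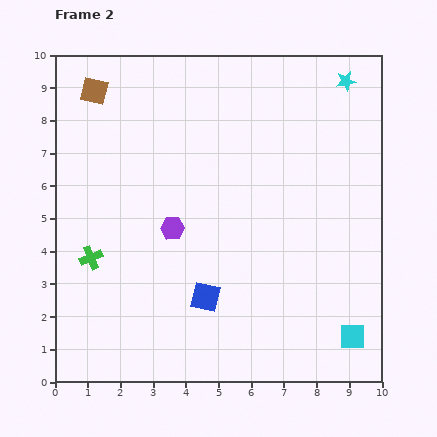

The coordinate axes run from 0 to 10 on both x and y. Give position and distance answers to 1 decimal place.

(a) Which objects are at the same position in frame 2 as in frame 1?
the green cross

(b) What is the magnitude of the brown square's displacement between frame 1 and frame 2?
0.6

The brown square moved from (0.9, 9.4) to (1.2, 8.9), a distance of √(0.3² + 0.5²) ≈ 0.6.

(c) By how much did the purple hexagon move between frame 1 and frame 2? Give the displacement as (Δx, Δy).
(0.2, -3.2)

The purple hexagon was at (3.4, 7.9) in frame 1 and (3.6, 4.7) in frame 2.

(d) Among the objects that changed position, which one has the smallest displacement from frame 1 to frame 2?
the brown square

(moved 0.6)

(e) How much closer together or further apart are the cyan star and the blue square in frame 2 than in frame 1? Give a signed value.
+3.7

Distance in frame 1: 4.2. Distance in frame 2: 7.9.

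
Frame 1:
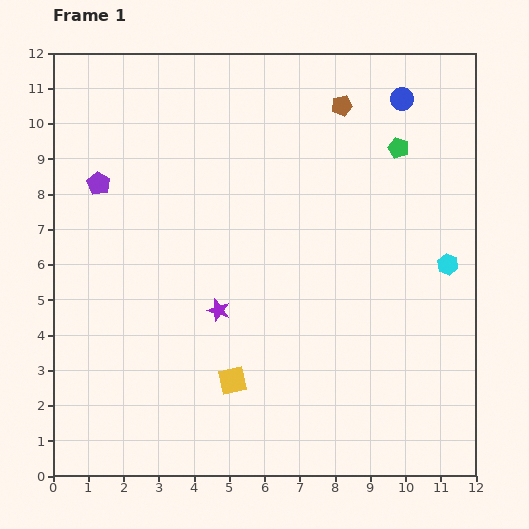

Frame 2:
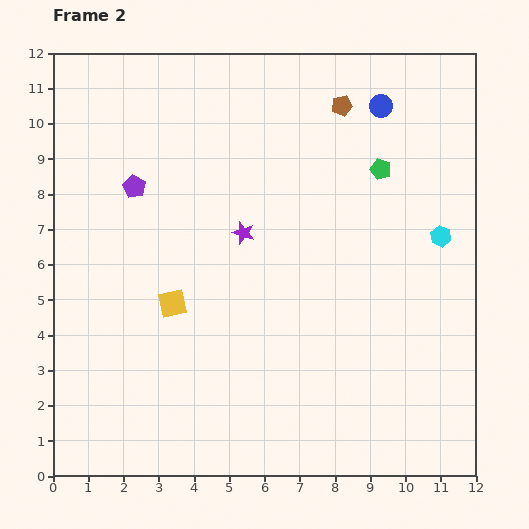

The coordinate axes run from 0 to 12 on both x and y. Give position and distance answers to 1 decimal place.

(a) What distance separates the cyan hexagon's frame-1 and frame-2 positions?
0.8

The cyan hexagon moved from (11.2, 6.0) to (11.0, 6.8), a distance of √(0.2² + 0.8²) ≈ 0.8.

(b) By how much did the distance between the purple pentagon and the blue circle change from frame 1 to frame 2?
-1.5

Distance in frame 1: 8.9. Distance in frame 2: 7.4.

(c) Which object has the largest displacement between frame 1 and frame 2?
the yellow square

(moved 2.8; next 2.3)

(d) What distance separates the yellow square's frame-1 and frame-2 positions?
2.8

The yellow square moved from (5.1, 2.7) to (3.4, 4.9), a distance of √(1.7² + 2.2²) ≈ 2.8.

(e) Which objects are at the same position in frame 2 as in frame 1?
the brown pentagon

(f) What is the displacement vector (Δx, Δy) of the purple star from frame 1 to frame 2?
(0.7, 2.2)

The purple star was at (4.7, 4.7) in frame 1 and (5.4, 6.9) in frame 2.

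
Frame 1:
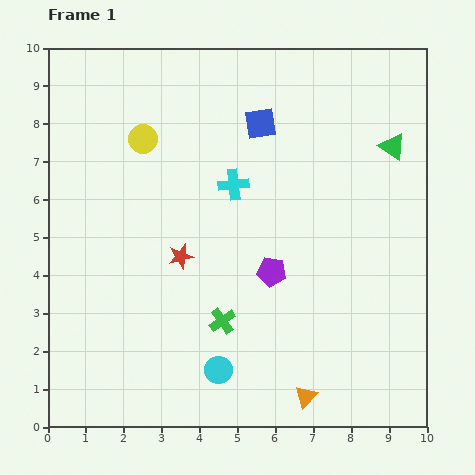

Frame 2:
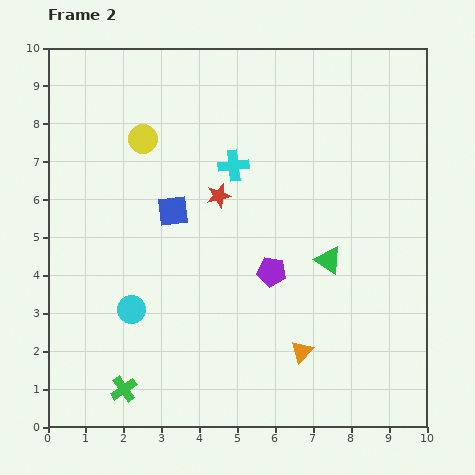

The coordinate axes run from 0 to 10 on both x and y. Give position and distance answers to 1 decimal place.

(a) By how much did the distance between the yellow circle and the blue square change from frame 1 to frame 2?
-1.0

Distance in frame 1: 3.1. Distance in frame 2: 2.1.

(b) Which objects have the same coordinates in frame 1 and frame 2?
the purple pentagon, the yellow circle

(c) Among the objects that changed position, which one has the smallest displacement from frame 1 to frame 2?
the cyan cross

(moved 0.5)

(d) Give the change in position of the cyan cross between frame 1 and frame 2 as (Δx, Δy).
(0.0, 0.5)

The cyan cross was at (4.9, 6.4) in frame 1 and (4.9, 6.9) in frame 2.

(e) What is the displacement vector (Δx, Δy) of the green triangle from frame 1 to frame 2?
(-1.7, -3.0)

The green triangle was at (9.1, 7.4) in frame 1 and (7.4, 4.4) in frame 2.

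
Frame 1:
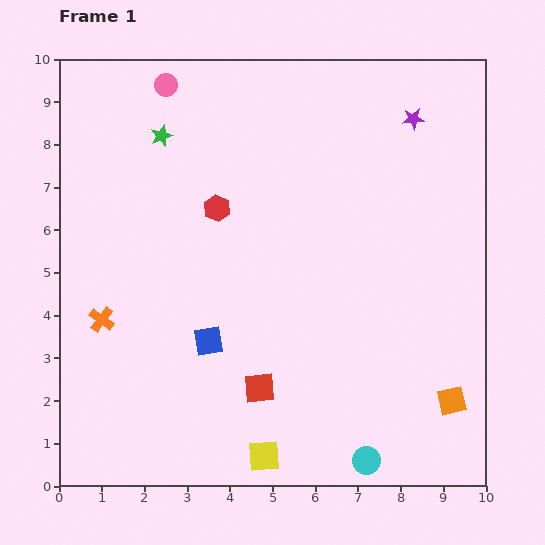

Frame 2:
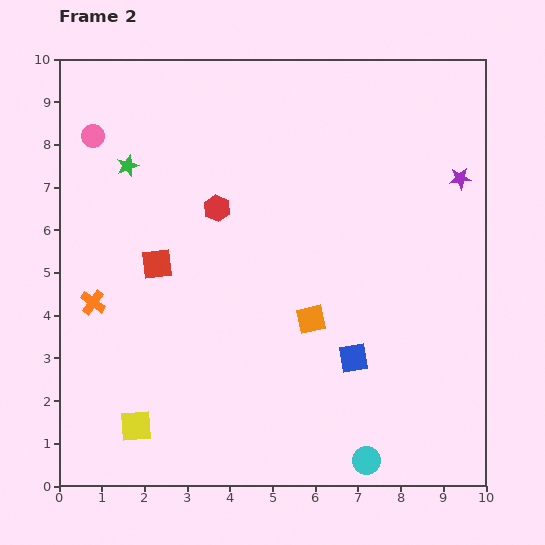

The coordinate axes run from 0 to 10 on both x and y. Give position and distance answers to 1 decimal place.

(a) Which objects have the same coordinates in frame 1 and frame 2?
the red hexagon, the cyan circle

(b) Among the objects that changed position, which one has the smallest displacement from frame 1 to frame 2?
the orange cross

(moved 0.4)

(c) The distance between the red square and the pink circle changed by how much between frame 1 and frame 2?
-4.0

Distance in frame 1: 7.4. Distance in frame 2: 3.4.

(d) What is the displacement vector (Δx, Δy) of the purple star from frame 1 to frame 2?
(1.1, -1.4)

The purple star was at (8.3, 8.6) in frame 1 and (9.4, 7.2) in frame 2.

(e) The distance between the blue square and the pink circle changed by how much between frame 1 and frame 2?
+1.9

Distance in frame 1: 6.1. Distance in frame 2: 8.0.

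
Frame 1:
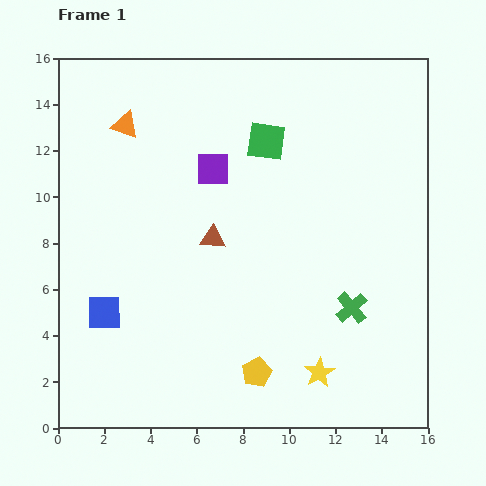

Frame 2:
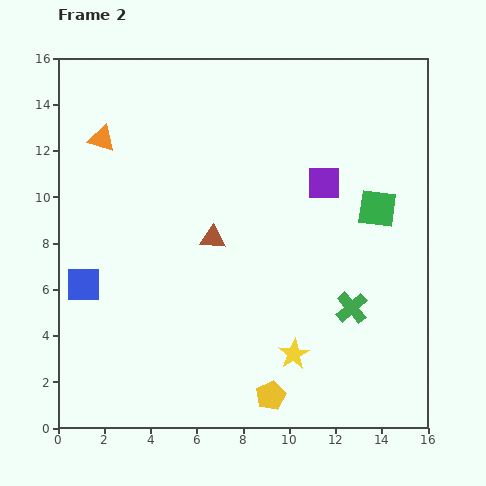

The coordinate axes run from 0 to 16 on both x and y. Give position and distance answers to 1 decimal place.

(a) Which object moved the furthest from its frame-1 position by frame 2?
the green square

(moved 5.6; next 4.8)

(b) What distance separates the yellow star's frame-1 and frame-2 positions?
1.4

The yellow star moved from (11.3, 2.4) to (10.2, 3.2), a distance of √(1.1² + 0.8²) ≈ 1.4.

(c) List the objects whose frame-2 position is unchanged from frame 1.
the brown triangle, the green cross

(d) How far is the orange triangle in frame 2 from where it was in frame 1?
1.2

The orange triangle moved from (2.9, 13.1) to (1.9, 12.5), a distance of √(1.0² + 0.6²) ≈ 1.2.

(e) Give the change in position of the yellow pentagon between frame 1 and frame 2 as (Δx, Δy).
(0.6, -1.0)

The yellow pentagon was at (8.6, 2.4) in frame 1 and (9.2, 1.4) in frame 2.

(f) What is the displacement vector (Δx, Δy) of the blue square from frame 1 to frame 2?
(-0.9, 1.2)

The blue square was at (2.0, 5.0) in frame 1 and (1.1, 6.2) in frame 2.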